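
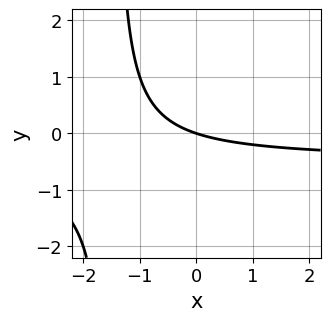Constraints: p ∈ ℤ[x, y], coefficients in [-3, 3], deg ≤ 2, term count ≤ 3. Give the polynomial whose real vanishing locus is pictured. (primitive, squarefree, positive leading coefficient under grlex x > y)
1. Degree: the shape is more complex than any degree-1 curve, so deg p = 2.
2. Reading off the gridlines: one y-axis crossing is at y = 0; it meets the x-axis at x = 0 (among the integer gridlines).
3. Assembling these constraints gives the stated polynomial.

2*x*y + x + 3*y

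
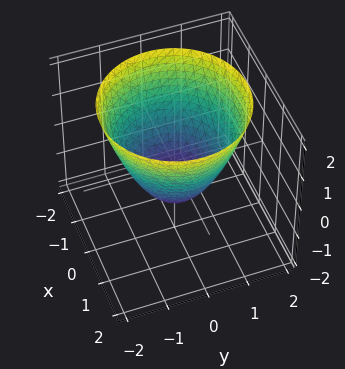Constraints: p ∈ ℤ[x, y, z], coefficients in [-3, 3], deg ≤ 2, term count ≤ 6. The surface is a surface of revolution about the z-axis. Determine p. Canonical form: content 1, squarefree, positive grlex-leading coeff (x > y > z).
First, deg p = 2. No degree-1 surface has this shape.
Next, symmetries: every cross-section ⟂ z is a circle, so x, y appear only via x² + y².
Then, checking where it meets the axes: the y-axis gridline crossings are at y ∈ {-1, 1}; the x-axis gridline crossings are at x ∈ {-1, 1}; a circular section at z = 2 has radius between 1 and 2.
Finally, solving for integer coefficients yields p as stated. Check: (0, 0, -1) on the z-axis lies on the surface, and p(0, 0, -1) = 0. ✓

x^2 + y^2 - z - 1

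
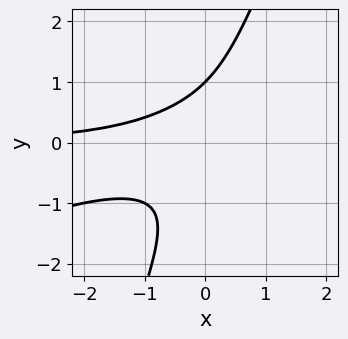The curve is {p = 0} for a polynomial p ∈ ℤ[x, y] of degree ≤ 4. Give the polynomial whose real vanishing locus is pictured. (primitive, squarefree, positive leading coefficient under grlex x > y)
x^2*y - 3*x*y^2 + y^3 - 1

1. deg p = 3. No degree-2 curve has this shape.
2. Observable constraints: one y-axis crossing is at y = 1; no x-intercept at any integer in the box.
3. Fitting integer coefficients to these (and the overall shape) gives p.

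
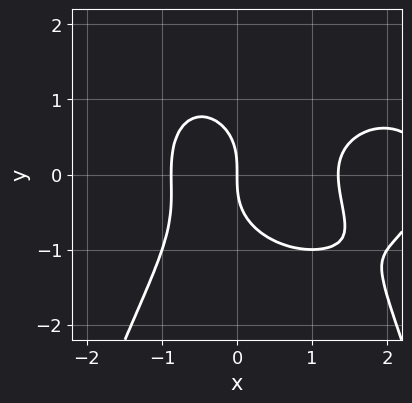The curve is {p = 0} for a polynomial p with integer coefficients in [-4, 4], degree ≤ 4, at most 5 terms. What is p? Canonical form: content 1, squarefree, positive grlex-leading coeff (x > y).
1. deg p = 4.
2. From the axis intercepts and sections: it crosses the y-axis at the gridline y = 0; one x-axis crossing is at x = 0.
3. These observations pin down the coefficients.

x^4 + x^2*y^2 - 3*x^3 + 2*y^3 + 3*x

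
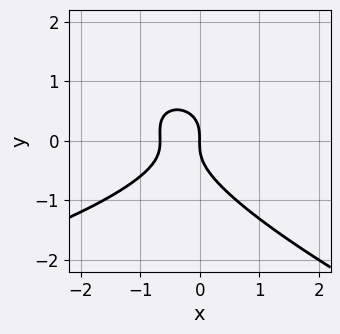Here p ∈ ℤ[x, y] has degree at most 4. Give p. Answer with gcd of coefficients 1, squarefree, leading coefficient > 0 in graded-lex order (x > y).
x*y^2 + 3*y^3 + 3*x^2 + 2*x

1. Degree: a generic line meets the curve in up to 3 points, so deg p = 3.
2. From the visible intercepts: it meets the y-axis at y = 0 (among the integer gridlines); it crosses the x-axis at the gridline x = 0.
3. The integer polynomial consistent with all of this is the stated p.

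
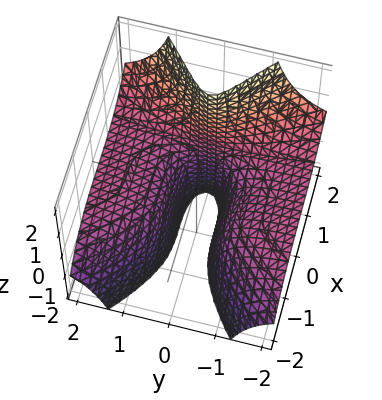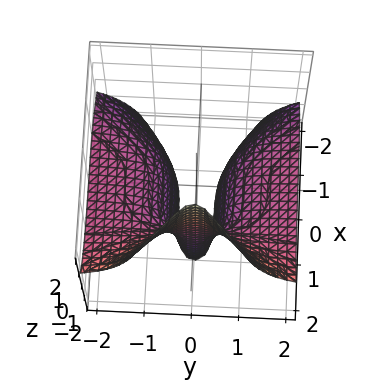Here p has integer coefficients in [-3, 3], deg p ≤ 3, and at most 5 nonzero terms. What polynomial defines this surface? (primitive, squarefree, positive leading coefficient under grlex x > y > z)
1. The degree is 3 — no degree-2 surface has this shape.
2. From the axis intercepts and sections: the surface avoids every integer z-axis point in the box; one x-axis crossing is at x = 1; it misses every integer gridline on the y-axis.
3. Fitting integer coefficients to these (and the overall shape) gives p.

x^3 - 3*y^2*z - 1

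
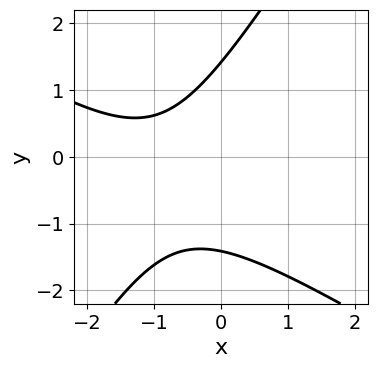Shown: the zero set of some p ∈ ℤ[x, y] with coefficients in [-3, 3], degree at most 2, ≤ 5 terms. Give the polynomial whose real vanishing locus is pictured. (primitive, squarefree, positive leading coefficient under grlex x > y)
1. Degree: no degree-1 curve has this shape, so deg p = 2.
2. Observable constraints: it misses every integer gridline on the x-axis.
3. Fitting integer coefficients to these (and the overall shape) gives p.

x^2 + x*y - y^2 + 2*x + 2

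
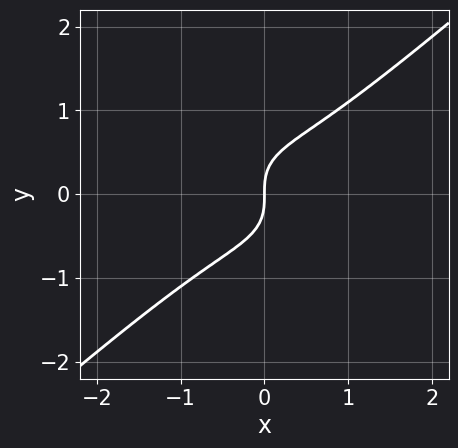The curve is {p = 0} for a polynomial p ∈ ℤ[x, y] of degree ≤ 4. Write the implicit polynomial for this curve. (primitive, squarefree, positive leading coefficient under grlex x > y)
2*x^3 - 3*y^3 + 2*x

Degree: no degree-2 curve has this shape, so deg p = 3.
From the visible intercepts: it crosses the x-axis at the gridline x = 0; it crosses the y-axis at the gridline y = 0.
Putting this together gives p.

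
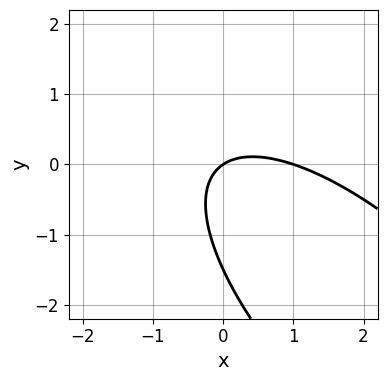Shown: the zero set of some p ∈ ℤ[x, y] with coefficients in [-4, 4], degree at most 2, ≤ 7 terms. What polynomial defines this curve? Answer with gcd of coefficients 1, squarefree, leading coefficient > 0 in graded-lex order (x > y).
Degree: a generic line meets the curve in up to 2 points, so deg p = 2.
From the visible intercepts: it crosses the y-axis at the gridline y = 0; among the integer gridlines, it crosses the x-axis at x ∈ {0, 1}.
Together with the visible shape, these determine p as stated.

2*x^2 + 3*x*y + 2*y^2 - 2*x + 3*y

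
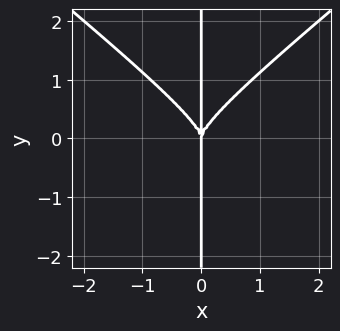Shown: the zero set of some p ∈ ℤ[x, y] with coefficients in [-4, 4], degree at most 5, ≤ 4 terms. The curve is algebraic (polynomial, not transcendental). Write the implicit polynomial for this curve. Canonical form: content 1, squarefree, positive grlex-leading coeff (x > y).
First, degree: no degree-3 curve has this shape, so deg p = 4.
Next, observable constraints: every point of the y-axis in the box is on the curve; it crosses the x-axis at the gridline x = 0.
Finally, matching integer coefficients to the picture gives p.

2*x^3*y - 3*x*y^3 + 2*x^3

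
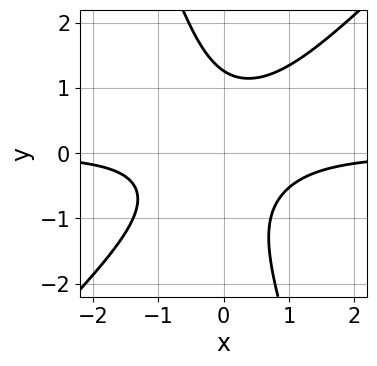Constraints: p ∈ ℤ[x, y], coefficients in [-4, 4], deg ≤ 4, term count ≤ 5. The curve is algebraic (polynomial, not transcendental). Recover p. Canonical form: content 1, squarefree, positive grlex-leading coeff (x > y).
3*x^2*y - 2*x*y^2 - y^3 + 2

1. The degree is 3 — the shape is more complex than any degree-2 curve.
2. Against the integer gridlines: the curve avoids every integer x-axis point in the box.
3. Assembling these constraints gives the stated polynomial.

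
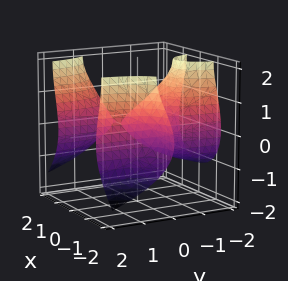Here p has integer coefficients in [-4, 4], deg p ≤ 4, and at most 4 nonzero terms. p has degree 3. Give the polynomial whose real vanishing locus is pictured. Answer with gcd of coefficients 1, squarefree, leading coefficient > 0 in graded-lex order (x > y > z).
2*x^2*y + z^3 - 3*z^2 - 3*y

(a) I count 3 distinct pieces. Treating them together as one polynomial.
(b) deg p = 3. A generic line meets the surface in up to 3 points.
(c) Checking where it meets the axes: it meets the z-axis at z = 0 (among the integer gridlines); it meets the y-axis at y = 0 (among the integer gridlines).
(d) Solving for integer coefficients yields p as stated. Check: (-1, 0, 0) on the x-axis lies on the surface, and p(-1, 0, 0) = 0. ✓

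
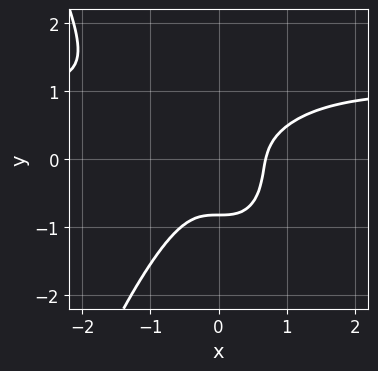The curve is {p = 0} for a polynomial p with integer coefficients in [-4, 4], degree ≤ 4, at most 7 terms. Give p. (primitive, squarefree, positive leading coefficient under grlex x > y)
3*x^3*y - 3*x^3 + 3*y^3 + y^2 + 1

(a) deg p = 4. No degree-3 curve has this shape.
(b) The integer polynomial consistent with all of this is the stated p.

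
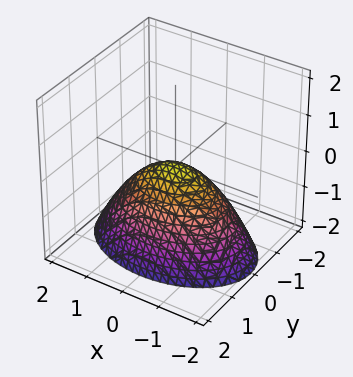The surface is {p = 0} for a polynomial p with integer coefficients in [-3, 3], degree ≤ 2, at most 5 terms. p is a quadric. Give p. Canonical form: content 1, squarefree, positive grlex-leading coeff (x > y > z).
1. The degree is 2 — a single bowl opening along one axis; a quadric.
2. Symmetries: mirror symmetry x ↦ −x ⇒ only even powers of x; the y ↦ −y reflection is a symmetry, so y appears only in even powers.
3. Observable constraints: it meets the y-axis at y = 0 (among the integer gridlines); it meets the z-axis at z = 0 (among the integer gridlines); it meets the x-axis at x = 0 (among the integer gridlines).
4. Assembling these constraints gives the stated polynomial.

x^2 + 2*y^2 + 2*z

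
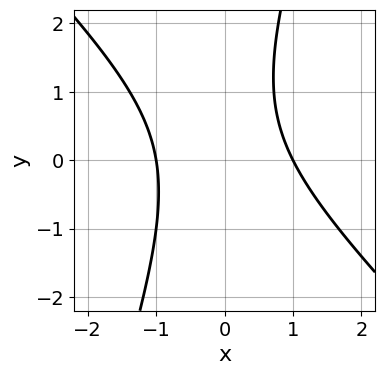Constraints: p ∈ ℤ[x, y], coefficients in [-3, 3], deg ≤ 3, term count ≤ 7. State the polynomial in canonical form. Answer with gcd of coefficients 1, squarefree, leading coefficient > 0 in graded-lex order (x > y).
1. The degree is 2 — no degree-1 curve has this shape.
2. From the visible intercepts: no y-intercept at any integer in the box; among the integer gridlines, it crosses the x-axis at x ∈ {-1, 1}.
3. Matching integer coefficients to the picture gives p.

3*x^2 + 2*x*y - y^2 + y - 3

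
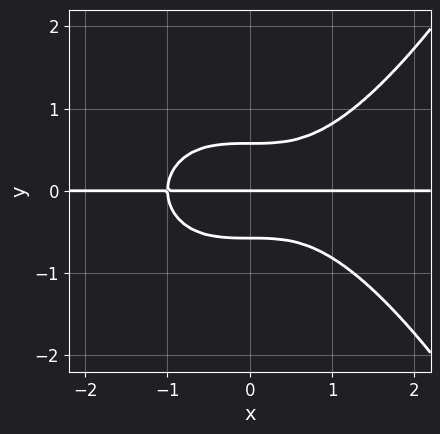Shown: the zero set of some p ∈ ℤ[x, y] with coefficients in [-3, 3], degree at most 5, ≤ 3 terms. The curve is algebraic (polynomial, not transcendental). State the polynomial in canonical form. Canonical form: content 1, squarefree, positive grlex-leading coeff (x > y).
x^3*y - 3*y^3 + y

(a) deg p = 4. No degree-3 curve has this shape.
(b) From the axis intercepts and sections: it meets the y-axis at y = 0 (among the integer gridlines); every point of the x-axis in the box is on the curve.
(c) The integer polynomial consistent with all of this is the stated p.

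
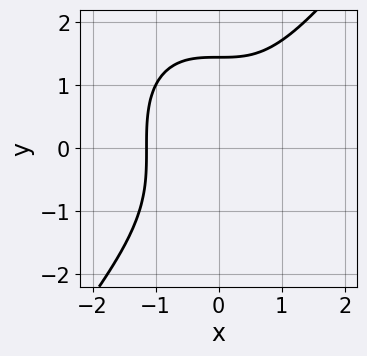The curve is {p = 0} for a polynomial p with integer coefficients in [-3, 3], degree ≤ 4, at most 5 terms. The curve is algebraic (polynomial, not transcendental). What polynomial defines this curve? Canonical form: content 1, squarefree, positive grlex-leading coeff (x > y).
2*x^3 - y^3 + 3

1. Degree: the shape is more complex than any degree-2 curve, so deg p = 3.
2. The integer polynomial consistent with all of this is the stated p.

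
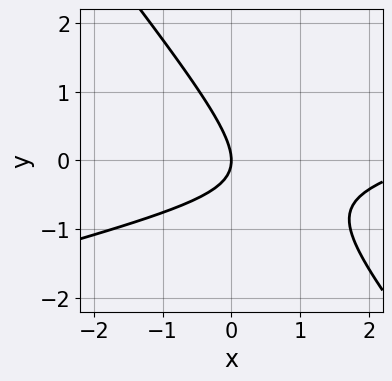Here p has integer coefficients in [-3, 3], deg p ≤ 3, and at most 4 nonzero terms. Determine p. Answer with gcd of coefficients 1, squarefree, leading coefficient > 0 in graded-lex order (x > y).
x^2 - 3*x*y - 3*y^2 - 3*x

(a) Degree: no degree-1 curve has this shape, so deg p = 2.
(b) From the axis intercepts and sections: it crosses the x-axis at the gridline x = 0; it meets the y-axis at y = 0 (among the integer gridlines).
(c) Solving for integer coefficients yields p as stated.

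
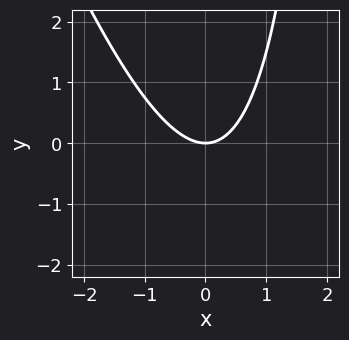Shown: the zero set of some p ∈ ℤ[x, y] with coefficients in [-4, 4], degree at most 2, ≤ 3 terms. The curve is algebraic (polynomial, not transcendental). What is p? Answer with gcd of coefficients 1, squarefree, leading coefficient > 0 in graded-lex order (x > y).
1. The degree is 2 — no degree-1 curve has this shape.
2. From the visible intercepts: it crosses the x-axis at the gridline x = 0; it crosses the y-axis at the gridline y = 0.
3. Fitting integer coefficients to these (and the overall shape) gives p.

3*x^2 + x*y - 3*y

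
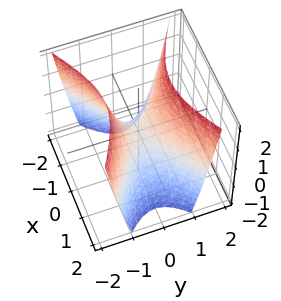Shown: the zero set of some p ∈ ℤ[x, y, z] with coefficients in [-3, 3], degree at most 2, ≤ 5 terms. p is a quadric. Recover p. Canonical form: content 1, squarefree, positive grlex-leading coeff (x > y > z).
(a) Degree: a hyperbolic paraboloid; a quadric, so deg p = 2.
(b) Symmetries: the x ↦ −x reflection is a symmetry, so x appears only in even powers; mirror symmetry y ↦ −y ⇒ only even powers of y.
(c) From the visible intercepts: it crosses the z-axis at the gridline z = 0; it meets the x-axis at x = 0 (among the integer gridlines); one y-axis crossing is at y = 0.
(d) Together with the visible shape, these determine p as stated.

x^2 - 2*y^2 + z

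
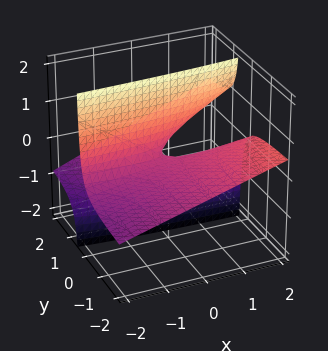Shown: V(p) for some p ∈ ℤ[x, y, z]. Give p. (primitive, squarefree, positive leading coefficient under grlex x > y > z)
x*y - 3*y*z + z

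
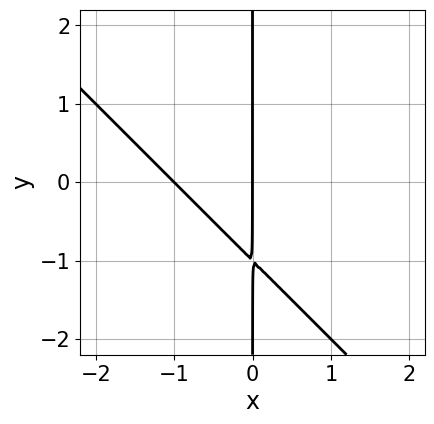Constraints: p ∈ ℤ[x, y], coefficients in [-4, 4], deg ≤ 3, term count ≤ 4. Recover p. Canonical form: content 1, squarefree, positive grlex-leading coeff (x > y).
The degree is 2 — the shape is more complex than any degree-1 curve.
From the visible intercepts: the x-axis gridline crossings are at x ∈ {-1, 0}; the visible y-axis segment lies entirely on the curve.
Assembling these constraints gives the stated polynomial.

x^2 + x*y + x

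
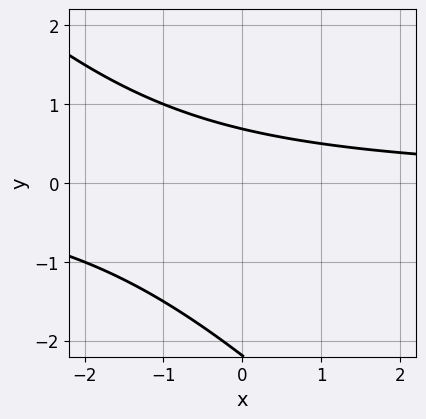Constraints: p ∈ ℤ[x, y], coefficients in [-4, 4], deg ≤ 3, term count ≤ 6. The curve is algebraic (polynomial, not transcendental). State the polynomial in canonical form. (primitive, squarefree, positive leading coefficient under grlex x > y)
1. Degree: no degree-1 curve has this shape, so deg p = 2.
2. Against the integer gridlines: no x-intercept at any integer in the box.
3. Matching integer coefficients to the picture gives p.

2*x*y + 2*y^2 + 3*y - 3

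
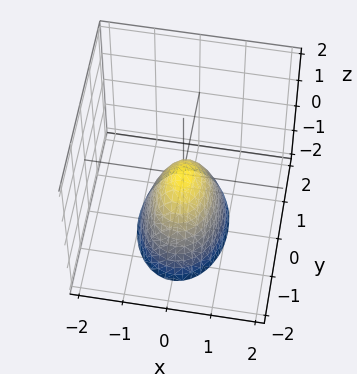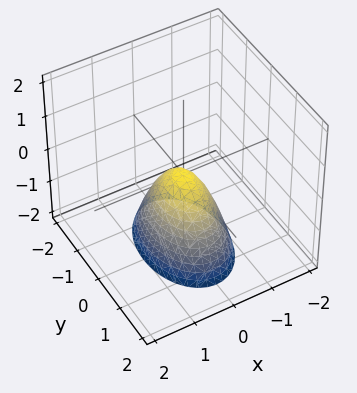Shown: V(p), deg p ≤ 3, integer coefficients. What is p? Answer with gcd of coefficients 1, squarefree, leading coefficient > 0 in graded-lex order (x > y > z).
First, degree: a paraboloid; a quadric, so deg p = 2.
Next, symmetries: the x ↦ −x reflection is a symmetry, so x appears only in even powers; it's symmetric under y → −y, forcing even powers of y.
Next, checking where it meets the axes: one y-axis crossing is at y = 0; it meets the x-axis at x = 0 (among the integer gridlines); it crosses the z-axis at the gridline z = 0.
Finally, assembling these constraints gives the stated polynomial.

2*x^2 + y^2 + z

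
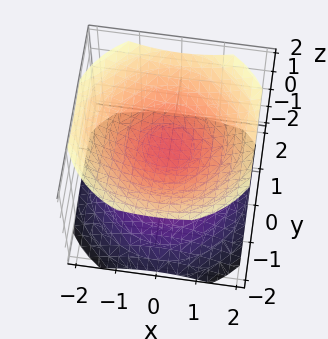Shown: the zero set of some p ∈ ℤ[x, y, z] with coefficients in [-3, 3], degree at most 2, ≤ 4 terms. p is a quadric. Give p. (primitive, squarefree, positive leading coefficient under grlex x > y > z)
I count 2 distinct pieces. Treating them together as one polynomial.
Degree: two sheets facing apart; a quadric, so deg p = 2.
Symmetries: it's symmetric under z → −z, forcing even powers of z; every cross-section ⟂ z is a circle, so x, y appear only via x² + y².
From the visible intercepts: a circular section at z = -1 has radius exactly 1; no x-intercept at any integer in the box; it misses every integer gridline on the y-axis.
Together with the visible shape, these determine p as stated.

2*x^2 + 2*y^2 - 3*z^2 + 1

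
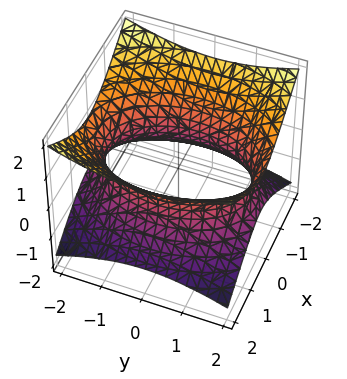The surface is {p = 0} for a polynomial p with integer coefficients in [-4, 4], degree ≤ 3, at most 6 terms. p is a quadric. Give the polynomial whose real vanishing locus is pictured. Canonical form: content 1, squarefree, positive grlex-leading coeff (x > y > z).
(a) Degree: an hourglass — one-sheet hyperboloid; a quadric, so deg p = 2.
(b) Symmetries: the y ↦ −y reflection is a symmetry, so y appears only in even powers; mirror symmetry z ↦ −z ⇒ only even powers of z; mirror symmetry x ↦ −x ⇒ only even powers of x.
(c) Checking where it meets the axes: no z-intercept at any integer in the box.
(d) Putting this together gives p.

2*x^2 + y^2 - 3*z^2 - 3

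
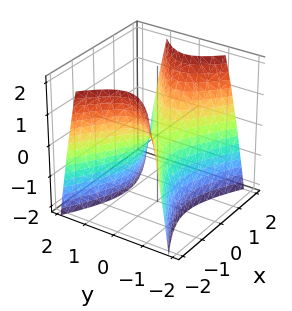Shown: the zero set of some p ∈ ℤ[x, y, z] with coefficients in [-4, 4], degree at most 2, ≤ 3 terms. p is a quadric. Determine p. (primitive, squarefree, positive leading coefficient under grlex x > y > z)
1. deg p = 2. A saddle surface; a quadric.
2. Symmetries: the y ↦ −y reflection is a symmetry, so y appears only in even powers; it's symmetric under x → −x, forcing even powers of x.
3. From the visible intercepts: it meets the y-axis at y = 0 (among the integer gridlines); it crosses the z-axis at the gridline z = 0; it crosses the x-axis at the gridline x = 0.
4. Fitting integer coefficients to these (and the overall shape) gives p.

x^2 - 2*y^2 - z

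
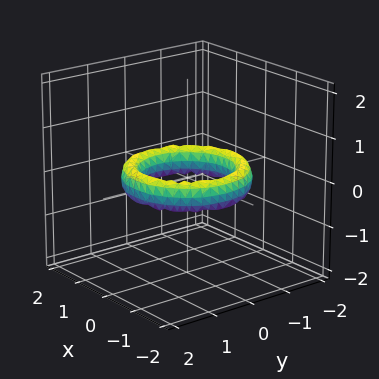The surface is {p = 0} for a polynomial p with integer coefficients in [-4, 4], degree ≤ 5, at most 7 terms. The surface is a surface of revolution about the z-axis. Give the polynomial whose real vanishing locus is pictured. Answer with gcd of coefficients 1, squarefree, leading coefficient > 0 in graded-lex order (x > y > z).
x^4 + 2*x^2*y^2 + y^4 - 3*x^2 - 3*y^2 + 2*z^2 + 2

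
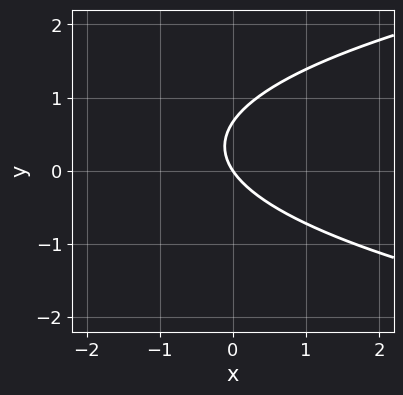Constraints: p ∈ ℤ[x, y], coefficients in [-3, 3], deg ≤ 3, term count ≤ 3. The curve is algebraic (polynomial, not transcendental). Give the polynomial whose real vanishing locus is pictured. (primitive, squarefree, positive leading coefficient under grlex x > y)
(a) Degree: a generic line meets the curve in up to 2 points, so deg p = 2.
(b) From the visible intercepts: one y-axis crossing is at y = 0; it meets the x-axis at x = 0 (among the integer gridlines).
(c) The integer polynomial consistent with all of this is the stated p.

3*y^2 - 3*x - 2*y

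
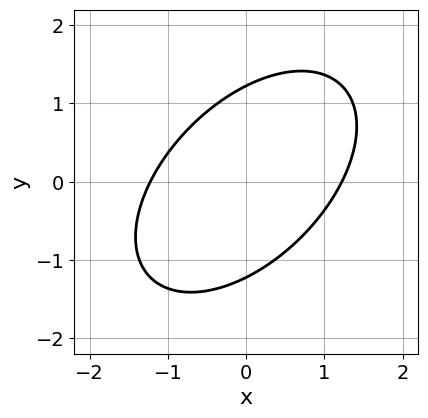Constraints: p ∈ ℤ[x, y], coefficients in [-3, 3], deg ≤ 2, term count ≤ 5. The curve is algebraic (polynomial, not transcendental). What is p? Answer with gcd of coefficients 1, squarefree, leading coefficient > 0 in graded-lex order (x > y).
2*x^2 - 2*x*y + 2*y^2 - 3

(a) Degree: the shape is more complex than any degree-1 curve, so deg p = 2.
(b) The integer polynomial consistent with all of this is the stated p.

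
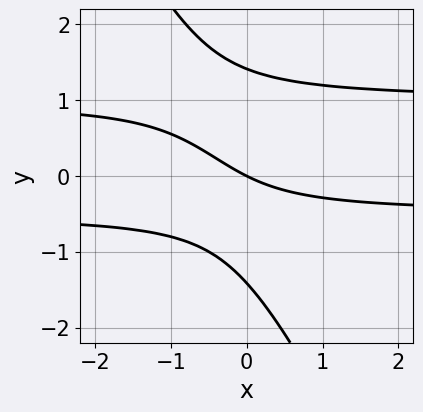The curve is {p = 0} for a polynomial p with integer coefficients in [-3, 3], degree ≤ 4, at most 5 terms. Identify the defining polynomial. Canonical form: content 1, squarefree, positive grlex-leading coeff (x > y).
(a) Degree: a generic line meets the curve in up to 3 points, so deg p = 3.
(b) Reading off the gridlines: it meets the x-axis at x = 0 (among the integer gridlines); it crosses the y-axis at the gridline y = 0.
(c) Solving for integer coefficients yields p as stated.

2*x*y^2 + y^3 - x*y - x - 2*y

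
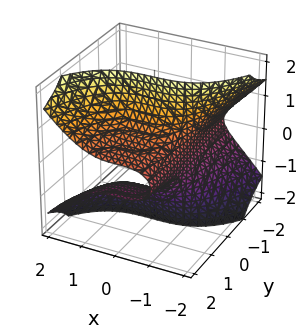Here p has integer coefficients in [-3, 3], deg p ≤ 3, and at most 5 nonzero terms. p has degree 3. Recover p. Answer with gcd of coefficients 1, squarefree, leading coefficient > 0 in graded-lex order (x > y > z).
(a) deg p = 3. No degree-2 surface has this shape.
(b) Observable constraints: it misses every integer gridline on the y-axis; it meets the x-axis at x = -1 (among the integer gridlines); the surface avoids every integer z-axis point in the box.
(c) Fitting integer coefficients to these (and the overall shape) gives p.

x^3 - 2*y*z^2 + 1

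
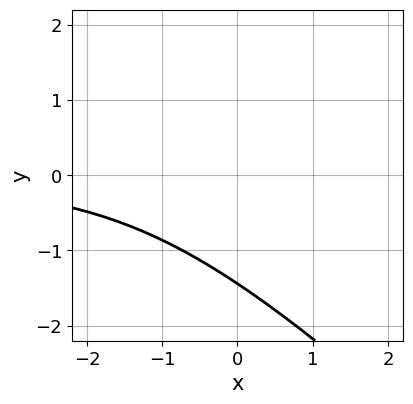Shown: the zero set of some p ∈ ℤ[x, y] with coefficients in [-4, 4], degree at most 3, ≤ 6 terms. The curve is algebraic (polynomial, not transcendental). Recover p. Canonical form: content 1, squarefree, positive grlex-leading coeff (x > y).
First, the degree is 3 — a generic line meets the curve in up to 3 points.
Next, against the integer gridlines: no x-intercept at any integer in the box.
Finally, putting this together gives p.

x^2*y + 2*x*y^2 + y^3 + 3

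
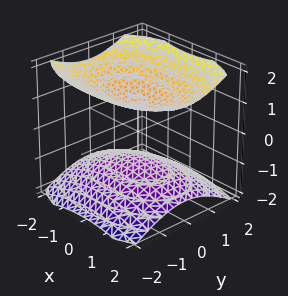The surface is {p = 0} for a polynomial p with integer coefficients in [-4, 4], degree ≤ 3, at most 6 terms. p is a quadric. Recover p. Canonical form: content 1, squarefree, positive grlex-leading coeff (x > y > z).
x^2 + 2*y^2 - 3*z^2 + 3

First, the picture has 2 separate pieces. Treating them together as one polynomial.
Next, deg p = 2. Two separate bowl-shaped sheets opening away from each other; a quadric.
Then, symmetries: the z ↦ −z reflection is a symmetry, so z appears only in even powers; it's symmetric under y → −y, forcing even powers of y; mirror symmetry x ↦ −x ⇒ only even powers of x.
Next, from the visible intercepts: no y-intercept at any integer in the box; it misses every integer gridline on the x-axis.
Finally, solving for integer coefficients yields p as stated. Check: (0, 0, -1) on the z-axis lies on the surface, and p(0, 0, -1) = 0. ✓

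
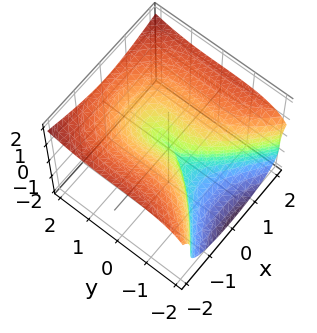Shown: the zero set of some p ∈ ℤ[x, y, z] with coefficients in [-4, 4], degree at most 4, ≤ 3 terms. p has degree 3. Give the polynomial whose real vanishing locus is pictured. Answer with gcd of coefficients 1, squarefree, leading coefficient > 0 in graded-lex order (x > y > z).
y^3 - 3*z^3 + 3*x^2

First, deg p = 3.
Next, from the axis intercepts and sections: one z-axis crossing is at z = 0; it meets the y-axis at y = 0 (among the integer gridlines); it meets the x-axis at x = 0 (among the integer gridlines).
Finally, matching integer coefficients to the picture gives p.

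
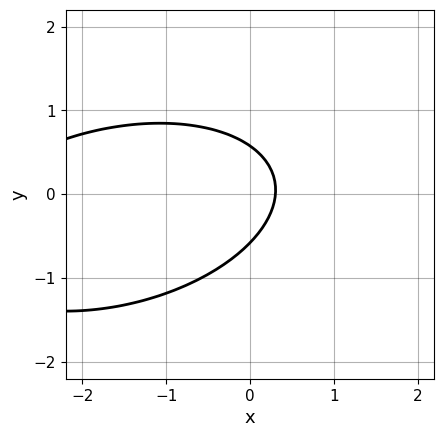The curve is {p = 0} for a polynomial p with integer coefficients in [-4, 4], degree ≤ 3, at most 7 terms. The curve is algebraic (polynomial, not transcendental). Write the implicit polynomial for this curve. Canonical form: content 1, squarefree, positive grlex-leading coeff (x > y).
x^2 - x*y + 3*y^2 + 3*x - 1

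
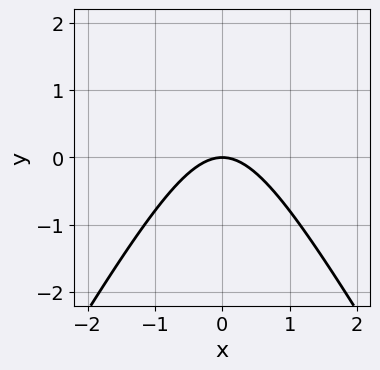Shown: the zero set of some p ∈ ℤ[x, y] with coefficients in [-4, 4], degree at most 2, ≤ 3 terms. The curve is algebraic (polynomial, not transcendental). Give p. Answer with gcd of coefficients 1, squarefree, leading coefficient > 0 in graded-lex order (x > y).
1. Degree: no degree-1 curve has this shape, so deg p = 2.
2. Symmetries: mirror symmetry x ↦ −x ⇒ only even powers of x.
3. Checking where it meets the axes: it crosses the x-axis at the gridline x = 0; it meets the y-axis at y = 0 (among the integer gridlines).
4. Putting this together gives p.

3*x^2 - y^2 + 3*y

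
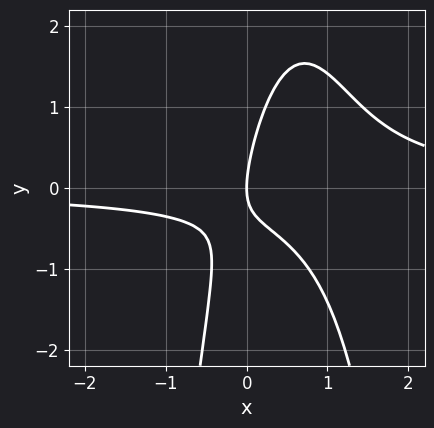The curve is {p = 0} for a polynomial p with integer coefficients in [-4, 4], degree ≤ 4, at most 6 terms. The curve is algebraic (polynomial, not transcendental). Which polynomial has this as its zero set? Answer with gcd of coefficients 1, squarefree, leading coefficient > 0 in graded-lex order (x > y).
First, deg p = 3. The shape is more complex than any degree-2 curve.
Then, checking where it meets the axes: it meets the x-axis at x = 0 (among the integer gridlines); one y-axis crossing is at y = 0.
Finally, assembling these constraints gives the stated polynomial.

3*x^2*y - 3*x*y + y^2 - 2*x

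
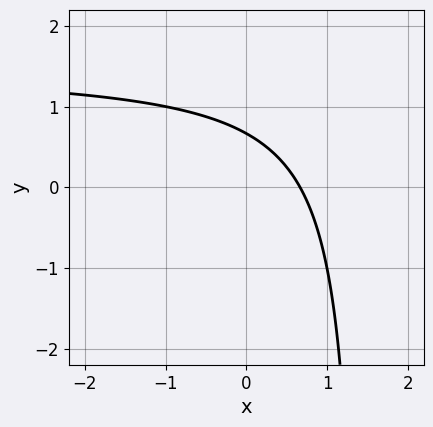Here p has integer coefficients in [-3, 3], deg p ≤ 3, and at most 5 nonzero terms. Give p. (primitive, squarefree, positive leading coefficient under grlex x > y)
First, deg p = 2. No degree-1 curve has this shape.
Finally, matching integer coefficients to the picture gives p.

2*x*y - 3*x - 3*y + 2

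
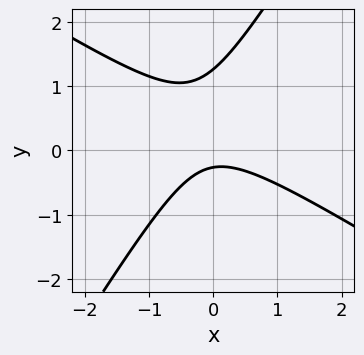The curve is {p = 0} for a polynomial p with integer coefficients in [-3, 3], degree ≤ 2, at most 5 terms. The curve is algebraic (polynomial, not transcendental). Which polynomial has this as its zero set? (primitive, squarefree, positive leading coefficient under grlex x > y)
1. deg p = 2.
2. Reading off the gridlines: it misses every integer gridline on the x-axis.
3. Assembling these constraints gives the stated polynomial.

3*x^2 + 3*x*y - 3*y^2 + 3*y + 1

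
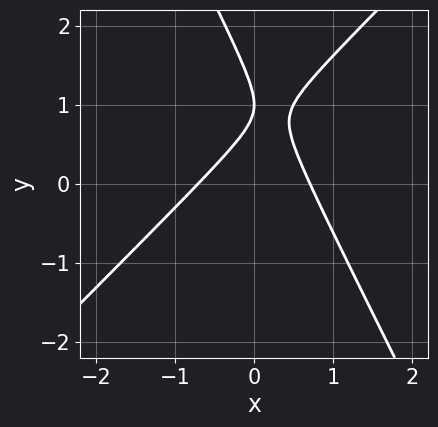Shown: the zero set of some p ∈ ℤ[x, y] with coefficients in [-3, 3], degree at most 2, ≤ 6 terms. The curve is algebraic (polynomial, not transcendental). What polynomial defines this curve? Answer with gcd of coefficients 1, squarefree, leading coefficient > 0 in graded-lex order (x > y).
2*x^2 - x*y - y^2 + 2*y - 1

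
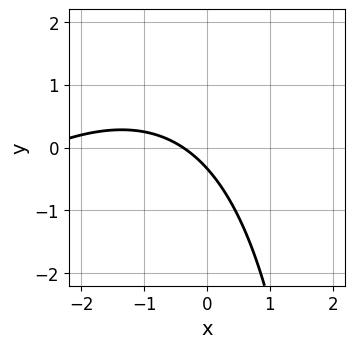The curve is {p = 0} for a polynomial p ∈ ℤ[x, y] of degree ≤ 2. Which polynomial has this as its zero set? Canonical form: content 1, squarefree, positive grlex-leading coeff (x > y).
Degree: the shape is more complex than any degree-1 curve, so deg p = 2.
Matching integer coefficients to the picture gives p.

x^2 - x*y + 3*x + 3*y + 1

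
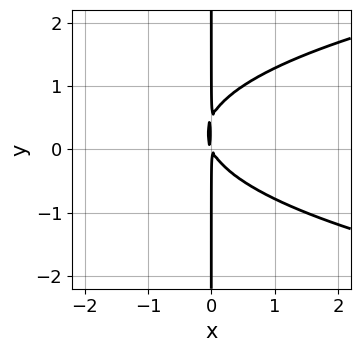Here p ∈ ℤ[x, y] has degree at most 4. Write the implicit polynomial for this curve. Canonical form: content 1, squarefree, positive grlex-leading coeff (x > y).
2*x*y^2 - 2*x^2 - x*y

First, the degree is 3 — the shape is more complex than any degree-2 curve.
Next, from the visible intercepts: every point of the y-axis in the box is on the curve.
Finally, the integer polynomial consistent with all of this is the stated p.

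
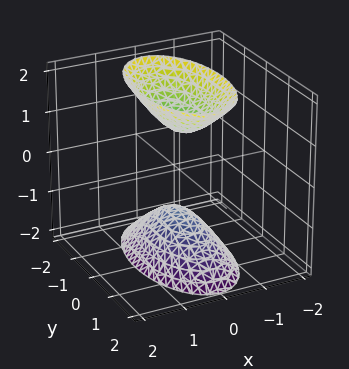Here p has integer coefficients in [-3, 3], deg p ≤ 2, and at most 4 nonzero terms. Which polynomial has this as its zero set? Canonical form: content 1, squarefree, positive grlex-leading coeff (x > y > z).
3*x^2 + y^2 - z^2 + 1

I count 2 distinct pieces. Treating them together as one polynomial.
deg p = 2. Two sheets facing apart; a quadric.
Symmetries: the z ↦ −z reflection is a symmetry, so z appears only in even powers; it's symmetric under y → −y, forcing even powers of y; the x ↦ −x reflection is a symmetry, so x appears only in even powers.
From the axis intercepts and sections: it misses every integer gridline on the y-axis; the z-axis gridline crossings are at z ∈ {-1, 1}; no x-intercept at any integer in the box.
The integer polynomial consistent with all of this is the stated p.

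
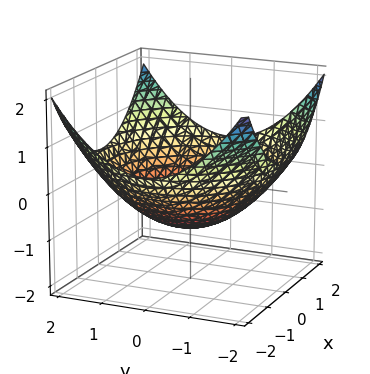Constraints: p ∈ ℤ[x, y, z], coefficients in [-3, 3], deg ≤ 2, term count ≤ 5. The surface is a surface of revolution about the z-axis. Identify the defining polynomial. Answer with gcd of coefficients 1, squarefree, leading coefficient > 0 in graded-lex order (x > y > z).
x^2 + y^2 - 3*z - 3

First, deg p = 2.
Next, symmetries: the surface is invariant under rotation about z: p = q(x² + y², z).
Then, checking where it meets the axes: a circular section at z = 0 has radius between 1 and 2; it crosses the z-axis at the gridline z = -1.
Finally, assembling these constraints gives the stated polynomial.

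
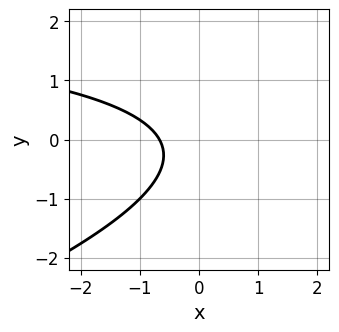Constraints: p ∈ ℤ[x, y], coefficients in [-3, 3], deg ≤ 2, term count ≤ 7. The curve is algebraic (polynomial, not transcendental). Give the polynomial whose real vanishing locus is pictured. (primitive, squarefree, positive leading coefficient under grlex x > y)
x*y - 3*y^2 - 3*x - y - 2

1. deg p = 2. A generic line meets the curve in up to 2 points.
2. From the visible intercepts: the curve avoids every integer y-axis point in the box.
3. Together with the visible shape, these determine p as stated.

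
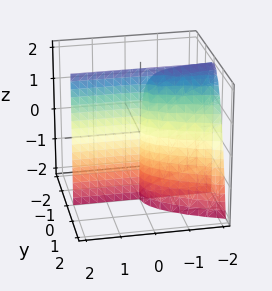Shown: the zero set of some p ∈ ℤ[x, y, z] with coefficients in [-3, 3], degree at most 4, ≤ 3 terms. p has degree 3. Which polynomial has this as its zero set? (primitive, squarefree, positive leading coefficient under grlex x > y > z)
(a) I count 2 distinct pieces. They look like related sheets of one shape, so recover p as a whole.
(b) deg p = 3. The shape is more complex than any degree-2 surface.
(c) From the visible intercepts: every point of the z-axis in the box is on the surface; the visible x-axis segment lies entirely on the surface; one y-axis crossing is at y = 0.
(d) Matching integer coefficients to the picture gives p.

x*y*z - 3*y^3 - 2*x*y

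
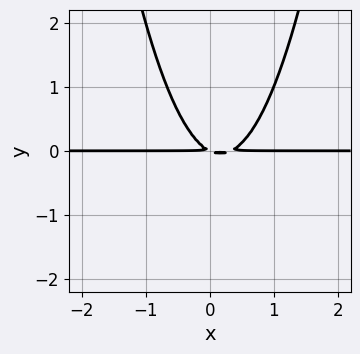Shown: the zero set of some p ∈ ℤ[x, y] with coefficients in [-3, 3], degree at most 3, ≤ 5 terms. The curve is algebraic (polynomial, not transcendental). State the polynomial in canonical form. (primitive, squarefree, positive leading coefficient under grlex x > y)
3*x^2*y - x*y - 2*y^2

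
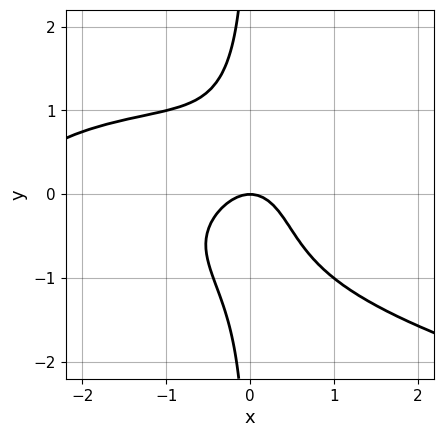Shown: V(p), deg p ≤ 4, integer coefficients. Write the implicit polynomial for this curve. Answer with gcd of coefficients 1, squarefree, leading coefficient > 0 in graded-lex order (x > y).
3*x*y^3 + x^3 - x^2*y + 3*x^2 + 2*y

First, deg p = 4. No degree-3 curve has this shape.
Then, checking where it meets the axes: one x-axis crossing is at x = 0; it meets the y-axis at y = 0 (among the integer gridlines).
Finally, matching integer coefficients to the picture gives p.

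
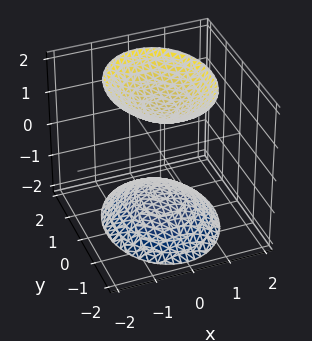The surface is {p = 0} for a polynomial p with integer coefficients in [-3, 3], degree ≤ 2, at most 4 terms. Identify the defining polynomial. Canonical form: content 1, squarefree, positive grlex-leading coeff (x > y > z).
3*x^2 + 2*y^2 - 2*z^2 + 3

The picture has 2 separate pieces. They look like related sheets of one shape, so recover p as a whole.
deg p = 2. Two sheets facing apart; a quadric.
Symmetries: it's symmetric under x → −x, forcing even powers of x; mirror symmetry z ↦ −z ⇒ only even powers of z; the y ↦ −y reflection is a symmetry, so y appears only in even powers.
From the visible intercepts: no x-intercept at any integer in the box; it misses every integer gridline on the y-axis.
Assembling these constraints gives the stated polynomial.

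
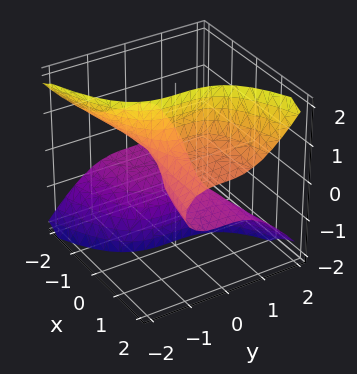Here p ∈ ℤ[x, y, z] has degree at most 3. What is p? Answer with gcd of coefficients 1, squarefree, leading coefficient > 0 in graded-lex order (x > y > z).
(a) deg p = 3.
(b) From the axis intercepts and sections: it crosses the y-axis at the gridline y = 0; one z-axis crossing is at z = 0.
(c) Putting this together gives p.

3*x*z^2 - 2*y^3 - x - z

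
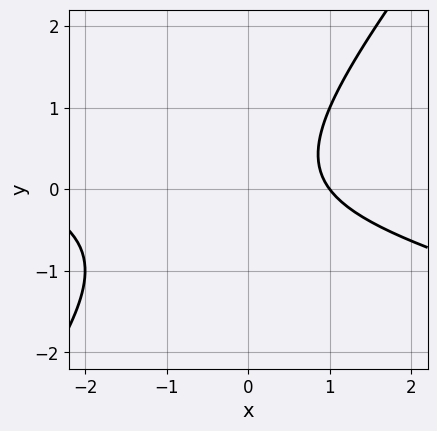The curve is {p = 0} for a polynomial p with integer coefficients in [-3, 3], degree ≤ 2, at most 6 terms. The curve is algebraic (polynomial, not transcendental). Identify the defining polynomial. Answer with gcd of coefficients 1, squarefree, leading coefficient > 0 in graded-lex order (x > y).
1. deg p = 2. A generic line meets the curve in up to 2 points.
2. Against the integer gridlines: the curve avoids every integer y-axis point in the box; one x-axis crossing is at x = 1.
3. Matching integer coefficients to the picture gives p.

x^2 + 3*x*y - 3*y^2 + 2*x - 3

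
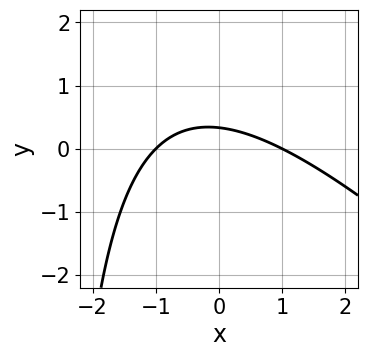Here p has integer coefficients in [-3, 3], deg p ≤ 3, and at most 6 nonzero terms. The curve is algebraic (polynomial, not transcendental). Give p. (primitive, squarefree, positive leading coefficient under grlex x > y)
x^2 + x*y + 3*y - 1

Degree: a generic line meets the curve in up to 2 points, so deg p = 2.
Reading off the gridlines: among the integer gridlines, it crosses the x-axis at x ∈ {-1, 1}.
Matching integer coefficients to the picture gives p.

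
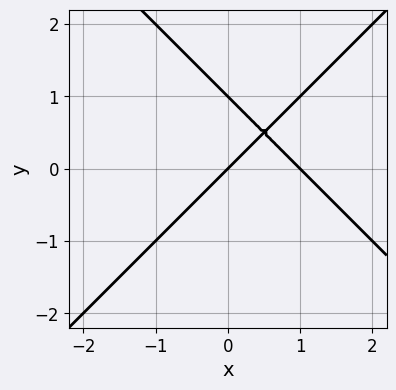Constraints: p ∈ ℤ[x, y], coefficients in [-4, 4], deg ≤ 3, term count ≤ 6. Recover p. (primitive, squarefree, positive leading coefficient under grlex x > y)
x^2 - y^2 - x + y

deg p = 2. A generic line meets the curve in up to 2 points.
From the axis intercepts and sections: among the integer gridlines, it crosses the x-axis at x ∈ {0, 1}; the y-axis gridline crossings are at y ∈ {0, 1}.
The integer polynomial consistent with all of this is the stated p.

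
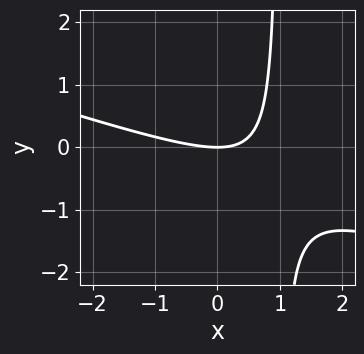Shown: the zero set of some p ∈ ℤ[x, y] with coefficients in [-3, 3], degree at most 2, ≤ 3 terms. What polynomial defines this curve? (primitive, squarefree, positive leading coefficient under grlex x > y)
1. Degree: the shape is more complex than any degree-1 curve, so deg p = 2.
2. From the visible intercepts: it crosses the y-axis at the gridline y = 0; it crosses the x-axis at the gridline x = 0.
3. These observations pin down the coefficients.

x^2 + 3*x*y - 3*y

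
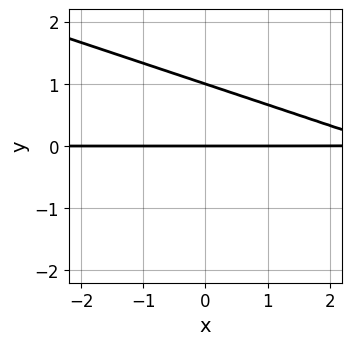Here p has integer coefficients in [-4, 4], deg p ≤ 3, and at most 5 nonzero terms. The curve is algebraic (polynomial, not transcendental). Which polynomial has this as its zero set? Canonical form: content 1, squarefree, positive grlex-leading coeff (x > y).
x*y + 3*y^2 - 3*y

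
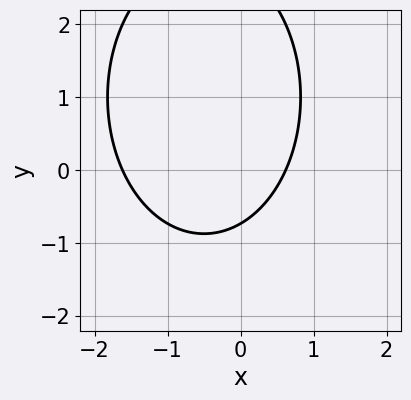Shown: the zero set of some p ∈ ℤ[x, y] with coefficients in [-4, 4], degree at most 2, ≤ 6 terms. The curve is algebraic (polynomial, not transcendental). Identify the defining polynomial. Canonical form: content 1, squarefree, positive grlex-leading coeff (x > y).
1. The degree is 2 — a generic line meets the curve in up to 2 points.
2. Putting this together gives p.

2*x^2 + y^2 + 2*x - 2*y - 2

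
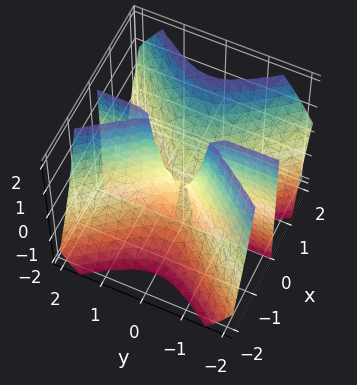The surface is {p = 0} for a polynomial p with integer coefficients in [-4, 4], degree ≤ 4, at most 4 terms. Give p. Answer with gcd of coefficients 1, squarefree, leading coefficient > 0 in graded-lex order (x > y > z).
3*x^3 - 2*x^2*z - 2*x*y^2

The degree is 3 — no degree-2 surface has this shape.
From the axis intercepts and sections: the visible z-axis segment lies entirely on the surface; one x-axis crossing is at x = 0; the visible y-axis segment lies entirely on the surface.
Fitting integer coefficients to these (and the overall shape) gives p.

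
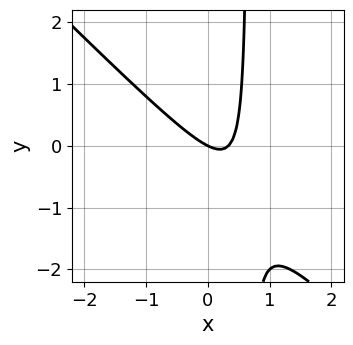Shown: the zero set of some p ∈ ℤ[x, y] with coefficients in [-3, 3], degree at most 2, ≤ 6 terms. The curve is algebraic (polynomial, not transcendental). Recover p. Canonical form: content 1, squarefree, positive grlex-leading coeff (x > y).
(a) deg p = 2. The shape is more complex than any degree-1 curve.
(b) From the axis intercepts and sections: it crosses the x-axis at the gridline x = 0; it meets the y-axis at y = 0 (among the integer gridlines).
(c) Together with the visible shape, these determine p as stated.

3*x^2 + 3*x*y - x - 2*y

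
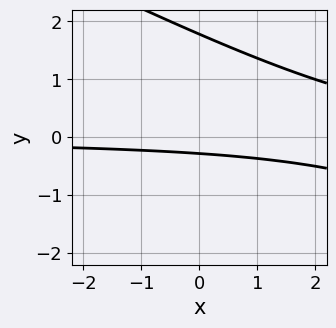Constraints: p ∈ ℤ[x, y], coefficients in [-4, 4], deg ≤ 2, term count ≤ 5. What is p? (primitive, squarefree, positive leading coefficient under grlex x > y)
x*y + 2*y^2 - 3*y - 1

1. Degree: the shape is more complex than any degree-1 curve, so deg p = 2.
2. Reading off the gridlines: it misses every integer gridline on the x-axis.
3. These observations pin down the coefficients.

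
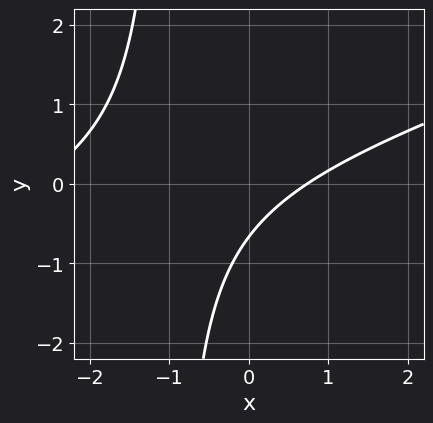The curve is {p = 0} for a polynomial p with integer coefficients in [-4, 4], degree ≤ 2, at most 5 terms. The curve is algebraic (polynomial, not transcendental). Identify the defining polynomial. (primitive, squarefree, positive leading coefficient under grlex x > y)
First, the degree is 2 — a generic line meets the curve in up to 2 points.
Finally, solving for integer coefficients yields p as stated.

x^2 - 3*x*y + 2*x - 3*y - 2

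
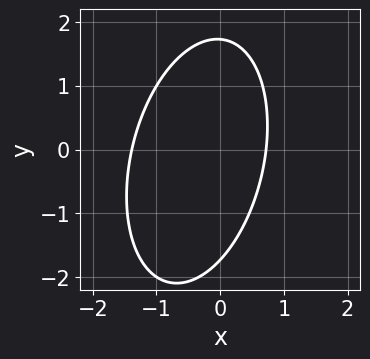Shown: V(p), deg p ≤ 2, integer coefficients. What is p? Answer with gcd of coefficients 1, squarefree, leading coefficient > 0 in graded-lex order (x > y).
3*x^2 - x*y + y^2 + 2*x - 3

(a) deg p = 2.
(b) Solving for integer coefficients yields p as stated.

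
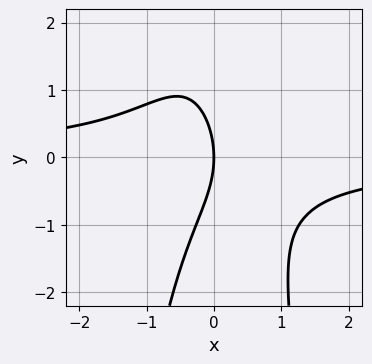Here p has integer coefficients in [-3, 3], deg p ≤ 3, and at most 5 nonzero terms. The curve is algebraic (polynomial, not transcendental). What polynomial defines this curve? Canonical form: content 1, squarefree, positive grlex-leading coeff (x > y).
3*x^2*y + y^2 + 3*x

The degree is 3 — a generic line meets the curve in up to 3 points.
Against the integer gridlines: it crosses the x-axis at the gridline x = 0; one y-axis crossing is at y = 0.
Putting this together gives p.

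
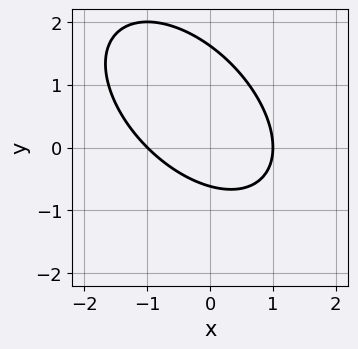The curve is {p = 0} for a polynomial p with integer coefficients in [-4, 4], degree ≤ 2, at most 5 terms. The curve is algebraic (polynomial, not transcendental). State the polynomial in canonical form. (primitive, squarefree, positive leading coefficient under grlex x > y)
x^2 + x*y + y^2 - y - 1

Degree: no degree-1 curve has this shape, so deg p = 2.
Checking where it meets the axes: among the integer gridlines, it crosses the x-axis at x ∈ {-1, 1}.
Together with the visible shape, these determine p as stated.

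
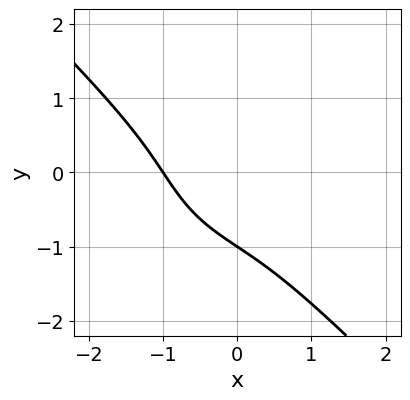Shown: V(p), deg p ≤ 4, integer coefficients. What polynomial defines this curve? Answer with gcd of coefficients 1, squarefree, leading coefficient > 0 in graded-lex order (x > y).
x^3 + y^3 - 2*x*y + 1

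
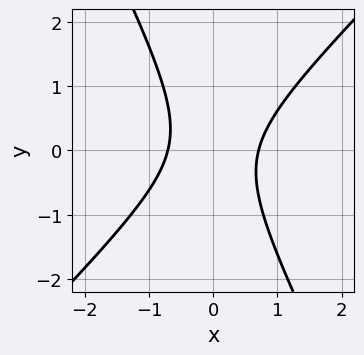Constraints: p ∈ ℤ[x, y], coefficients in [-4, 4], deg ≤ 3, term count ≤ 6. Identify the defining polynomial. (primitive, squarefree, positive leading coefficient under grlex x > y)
2*x^2 - x*y - y^2 - 1

Degree: a generic line meets the curve in up to 2 points, so deg p = 2.
From the axis intercepts and sections: no y-intercept at any integer in the box.
These observations pin down the coefficients.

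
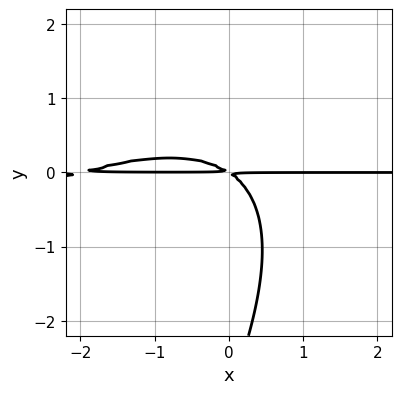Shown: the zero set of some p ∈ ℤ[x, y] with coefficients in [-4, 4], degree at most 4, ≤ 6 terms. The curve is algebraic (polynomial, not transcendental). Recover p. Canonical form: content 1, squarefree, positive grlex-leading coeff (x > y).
1. Degree: a generic line meets the curve in up to 3 points, so deg p = 3.
2. From the visible intercepts: every point of the x-axis in the box is on the curve.
3. The integer polynomial consistent with all of this is the stated p.

x^2*y - 2*x*y^2 + y^3 + 2*x*y + 3*y^2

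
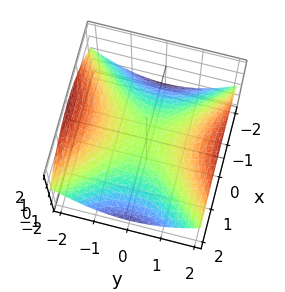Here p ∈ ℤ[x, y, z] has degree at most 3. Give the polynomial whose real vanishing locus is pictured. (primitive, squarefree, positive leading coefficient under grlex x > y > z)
x^2 - y^2 + 3*z

First, deg p = 2.
Then, symmetries: mirror symmetry x ↦ −x ⇒ only even powers of x; it's symmetric under y → −y, forcing even powers of y.
Then, from the visible intercepts: it meets the z-axis at z = 0 (among the integer gridlines); it crosses the x-axis at the gridline x = 0; it crosses the y-axis at the gridline y = 0.
Finally, together with the visible shape, these determine p as stated.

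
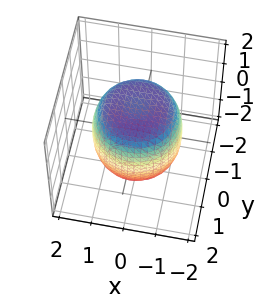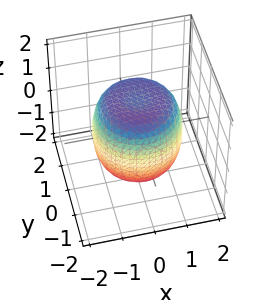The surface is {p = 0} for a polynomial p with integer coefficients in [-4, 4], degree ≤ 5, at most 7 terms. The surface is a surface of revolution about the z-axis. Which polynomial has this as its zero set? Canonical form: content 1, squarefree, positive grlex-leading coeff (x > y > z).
2*x^4 + 4*x^2*y^2 + 2*y^4 - 2*x^2 - 2*y^2 + 2*z^2 - 3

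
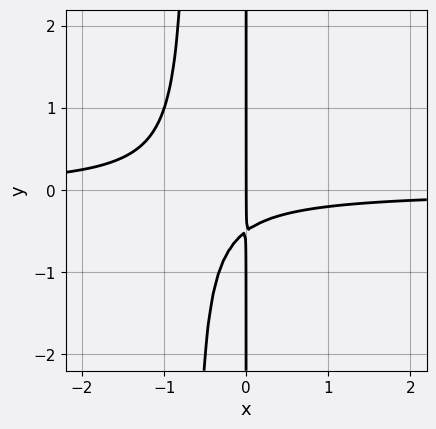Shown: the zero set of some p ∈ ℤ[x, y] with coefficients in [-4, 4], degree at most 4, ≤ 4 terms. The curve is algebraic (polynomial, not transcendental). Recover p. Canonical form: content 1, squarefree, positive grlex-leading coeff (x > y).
The degree is 3 — the shape is more complex than any degree-2 curve.
Reading off the gridlines: every point of the y-axis in the box is on the curve; one x-axis crossing is at x = 0.
Fitting integer coefficients to these (and the overall shape) gives p.

3*x^2*y + 2*x*y + x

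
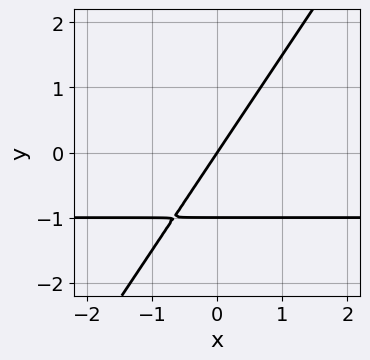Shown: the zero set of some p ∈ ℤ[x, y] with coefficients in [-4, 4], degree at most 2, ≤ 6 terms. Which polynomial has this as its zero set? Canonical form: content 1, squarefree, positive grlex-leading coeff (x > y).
First, degree: no degree-1 curve has this shape, so deg p = 2.
Next, observable constraints: it crosses the x-axis at the gridline x = 0; among the integer gridlines, it crosses the y-axis at y ∈ {-1, 0}.
Finally, these observations pin down the coefficients.

3*x*y - 2*y^2 + 3*x - 2*y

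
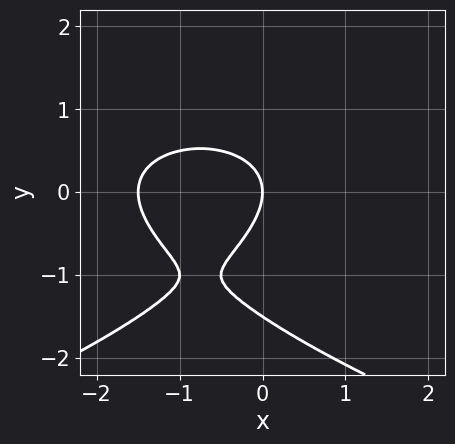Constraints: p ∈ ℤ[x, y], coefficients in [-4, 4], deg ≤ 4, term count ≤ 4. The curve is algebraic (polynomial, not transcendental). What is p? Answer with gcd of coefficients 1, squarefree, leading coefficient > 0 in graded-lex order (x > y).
(a) The degree is 3 — no degree-2 curve has this shape.
(b) Observable constraints: it crosses the x-axis at the gridline x = 0; it meets the y-axis at y = 0 (among the integer gridlines).
(c) Fitting integer coefficients to these (and the overall shape) gives p.

2*y^3 + 2*x^2 + 3*y^2 + 3*x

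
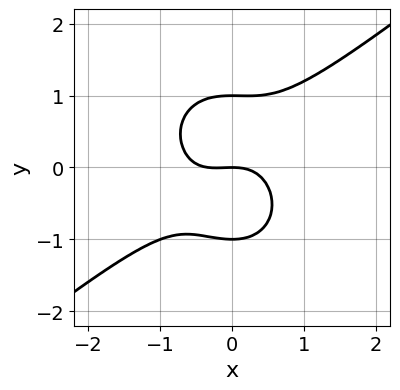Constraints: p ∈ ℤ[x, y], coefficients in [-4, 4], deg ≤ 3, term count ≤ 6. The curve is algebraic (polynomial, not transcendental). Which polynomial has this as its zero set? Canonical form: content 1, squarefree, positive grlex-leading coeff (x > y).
(a) The degree is 3 — a generic line meets the curve in up to 3 points.
(b) From the axis intercepts and sections: among the integer gridlines, it crosses the y-axis at y ∈ {-1, 0, 1}; it meets the x-axis at x = 0 (among the integer gridlines).
(c) Together with the visible shape, these determine p as stated.

3*x^3 - 2*x^2*y - 3*y^3 + x^2 + 3*y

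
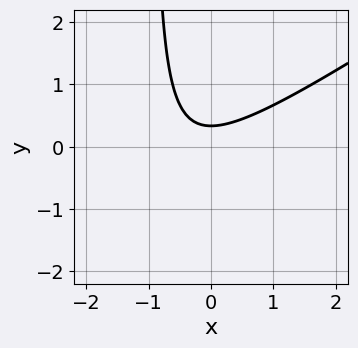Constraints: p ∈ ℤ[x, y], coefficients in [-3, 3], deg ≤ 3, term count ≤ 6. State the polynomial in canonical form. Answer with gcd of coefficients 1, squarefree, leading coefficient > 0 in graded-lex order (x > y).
2*x^2 - 3*x*y + x - 3*y + 1

1. deg p = 2. The shape is more complex than any degree-1 curve.
2. From the visible intercepts: the curve avoids every integer x-axis point in the box.
3. Fitting integer coefficients to these (and the overall shape) gives p.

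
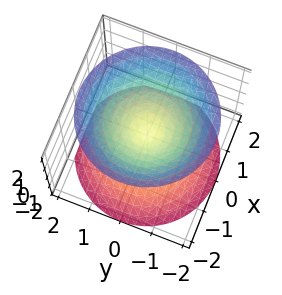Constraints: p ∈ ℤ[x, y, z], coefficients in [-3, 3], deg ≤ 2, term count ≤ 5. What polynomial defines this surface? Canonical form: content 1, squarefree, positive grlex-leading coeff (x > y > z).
x^2 + y^2 - z^2

First, there are 2 components. They look like related sheets of one shape, so recover p as a whole.
Then, deg p = 2. A double cone through the origin; a quadric.
Then, symmetries: every cross-section ⟂ z is a circle, so x, y appear only via x² + y²; mirror symmetry z ↦ −z ⇒ only even powers of z.
Next, from the axis intercepts and sections: it meets the x-axis at x = 0 (among the integer gridlines); it crosses the y-axis at the gridline y = 0.
Finally, these observations pin down the coefficients.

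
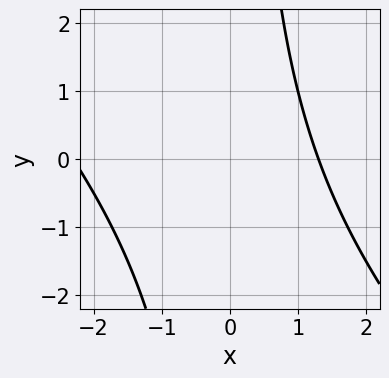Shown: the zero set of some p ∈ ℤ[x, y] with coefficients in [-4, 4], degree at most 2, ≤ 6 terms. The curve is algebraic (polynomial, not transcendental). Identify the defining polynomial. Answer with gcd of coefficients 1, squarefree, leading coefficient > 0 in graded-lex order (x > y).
1. The degree is 2 — a generic line meets the curve in up to 2 points.
2. From the axis intercepts and sections: it misses every integer gridline on the y-axis.
3. Together with the visible shape, these determine p as stated.

x^2 + x*y + x - 3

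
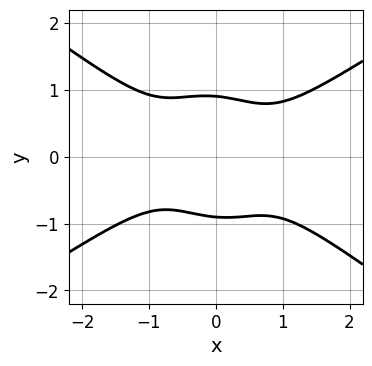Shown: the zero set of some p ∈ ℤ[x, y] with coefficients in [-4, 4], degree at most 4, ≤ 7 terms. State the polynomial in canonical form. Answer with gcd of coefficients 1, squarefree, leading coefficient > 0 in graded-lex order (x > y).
The degree is 4 — the shape is more complex than any degree-3 curve.
From the axis intercepts and sections: the curve avoids every integer x-axis point in the box.
These observations pin down the coefficients.

2*x^4 - 3*x^2*y^2 - x*y^3 - 3*y^4 + 2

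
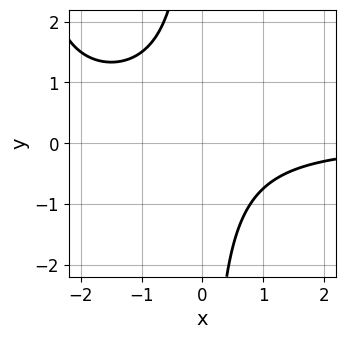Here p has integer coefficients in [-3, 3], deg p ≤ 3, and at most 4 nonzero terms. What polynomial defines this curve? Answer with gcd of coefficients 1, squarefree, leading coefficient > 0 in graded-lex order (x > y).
x^2*y + 3*x*y + 3

1. deg p = 3. The shape is more complex than any degree-2 curve.
2. Checking where it meets the axes: no x-intercept at any integer in the box; it misses every integer gridline on the y-axis.
3. Assembling these constraints gives the stated polynomial.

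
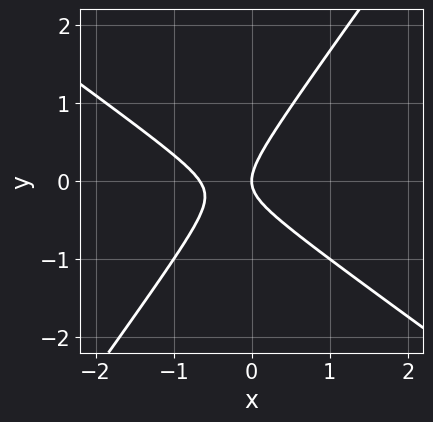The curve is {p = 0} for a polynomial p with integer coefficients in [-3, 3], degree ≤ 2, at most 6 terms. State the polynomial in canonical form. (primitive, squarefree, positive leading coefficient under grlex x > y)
Degree: the shape is more complex than any degree-1 curve, so deg p = 2.
Against the integer gridlines: it crosses the y-axis at the gridline y = 0; one x-axis crossing is at x = 0.
Assembling these constraints gives the stated polynomial.

3*x^2 + 2*x*y - 3*y^2 + 2*x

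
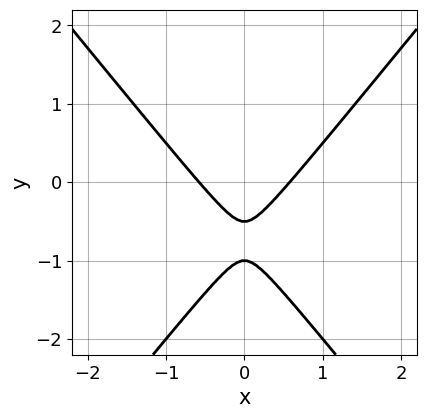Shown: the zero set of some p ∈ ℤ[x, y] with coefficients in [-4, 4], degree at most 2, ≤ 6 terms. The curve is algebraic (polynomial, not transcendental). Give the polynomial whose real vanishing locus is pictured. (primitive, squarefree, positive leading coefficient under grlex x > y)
1. deg p = 2.
2. Symmetries: it's symmetric under x → −x, forcing even powers of x.
3. Observable constraints: one y-axis crossing is at y = -1.
4. Putting this together gives p.

3*x^2 - 2*y^2 - 3*y - 1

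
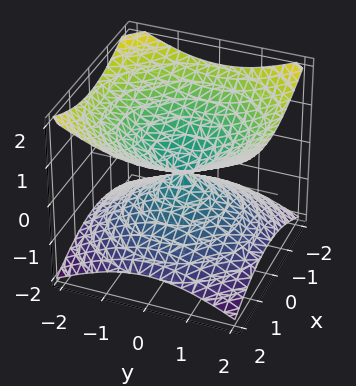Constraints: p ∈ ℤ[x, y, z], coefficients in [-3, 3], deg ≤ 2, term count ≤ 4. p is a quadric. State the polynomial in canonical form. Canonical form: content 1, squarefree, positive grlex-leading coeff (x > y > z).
x^2 + y^2 - 2*z^2

The degree is 2 — two nappes meeting at a single point; a quadric.
Symmetries: the z ↦ −z reflection is a symmetry, so z appears only in even powers; rotational symmetry about the z-axis ⇒ p depends on x, y only through x² + y².
Reading off the gridlines: a circular section at z = 1 has radius between 1 and 2; it crosses the z-axis at the gridline z = 0; it meets the x-axis at x = 0 (among the integer gridlines).
Fitting integer coefficients to these (and the overall shape) gives p.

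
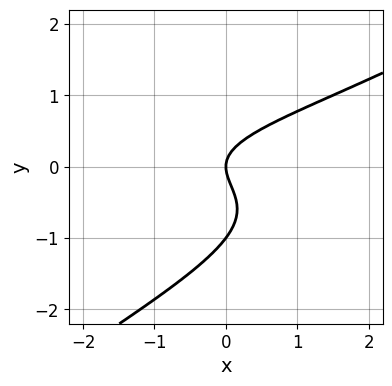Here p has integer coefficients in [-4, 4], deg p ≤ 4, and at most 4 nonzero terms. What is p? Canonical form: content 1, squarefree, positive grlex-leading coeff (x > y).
2*x*y^2 - 3*y^3 - 3*y^2 + 2*x

Degree: a generic line meets the curve in up to 3 points, so deg p = 3.
Reading off the gridlines: one x-axis crossing is at x = 0; among the integer gridlines, it crosses the y-axis at y ∈ {-1, 0}.
Solving for integer coefficients yields p as stated.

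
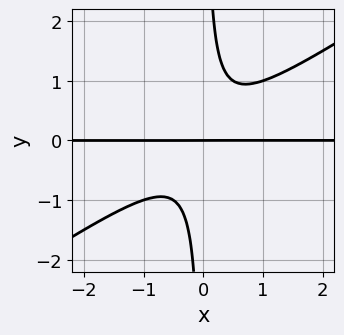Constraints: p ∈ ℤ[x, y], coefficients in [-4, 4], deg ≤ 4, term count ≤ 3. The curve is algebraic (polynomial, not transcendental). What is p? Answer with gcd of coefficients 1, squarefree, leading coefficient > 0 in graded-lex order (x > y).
Degree: a generic line meets the curve in up to 3 points, so deg p = 3.
From the axis intercepts and sections: the visible x-axis segment lies entirely on the curve; one y-axis crossing is at y = 0.
These observations pin down the coefficients.

2*x^2*y - 3*x*y^2 + y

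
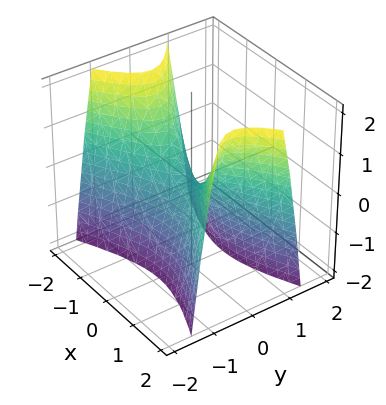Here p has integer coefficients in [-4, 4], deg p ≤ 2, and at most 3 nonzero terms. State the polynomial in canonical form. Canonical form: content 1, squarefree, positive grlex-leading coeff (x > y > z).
First, deg p = 2. A hyperbolic paraboloid; a quadric.
Then, symmetries: the y ↦ −y reflection is a symmetry, so y appears only in even powers; mirror symmetry x ↦ −x ⇒ only even powers of x.
Then, reading off the gridlines: one x-axis crossing is at x = 0; it meets the y-axis at y = 0 (among the integer gridlines); it crosses the z-axis at the gridline z = 0.
Finally, fitting integer coefficients to these (and the overall shape) gives p.

x^2 - 3*y^2 - z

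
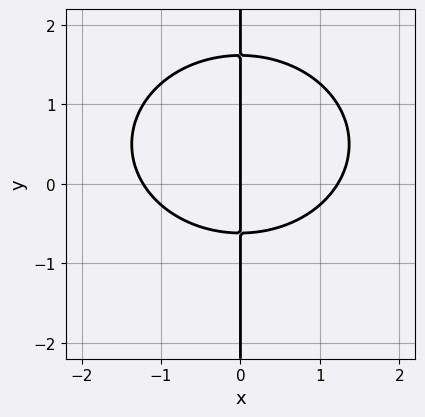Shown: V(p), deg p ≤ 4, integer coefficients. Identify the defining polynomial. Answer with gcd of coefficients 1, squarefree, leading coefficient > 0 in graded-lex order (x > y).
2*x^3 + 3*x*y^2 - 3*x*y - 3*x

1. The degree is 3 — no degree-2 curve has this shape.
2. From the visible intercepts: one x-axis crossing is at x = 0; every point of the y-axis in the box is on the curve.
3. Putting this together gives p.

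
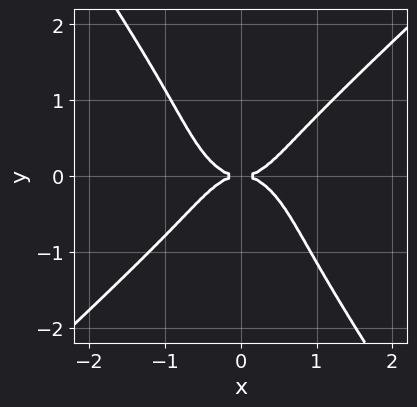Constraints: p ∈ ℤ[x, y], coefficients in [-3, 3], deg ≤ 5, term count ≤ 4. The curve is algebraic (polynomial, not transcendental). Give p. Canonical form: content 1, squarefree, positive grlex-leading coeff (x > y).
3*x^4 - 2*x*y^3 - 2*y^4 - 2*y^2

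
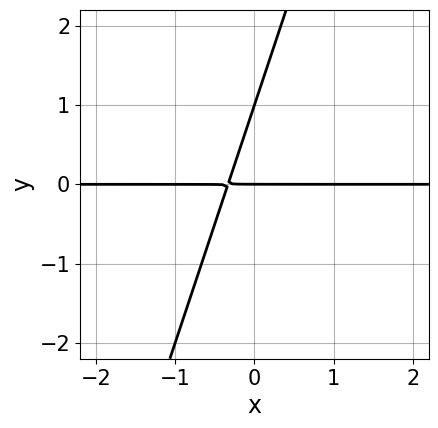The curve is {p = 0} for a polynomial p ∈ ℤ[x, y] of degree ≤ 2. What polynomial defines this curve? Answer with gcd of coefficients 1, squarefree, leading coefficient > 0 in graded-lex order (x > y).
(a) The degree is 2 — a generic line meets the curve in up to 2 points.
(b) Checking where it meets the axes: every point of the x-axis in the box is on the curve; among the integer gridlines, it crosses the y-axis at y ∈ {0, 1}.
(c) Together with the visible shape, these determine p as stated.

3*x*y - y^2 + y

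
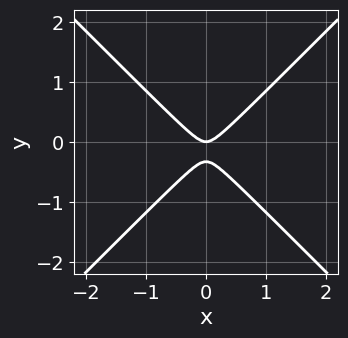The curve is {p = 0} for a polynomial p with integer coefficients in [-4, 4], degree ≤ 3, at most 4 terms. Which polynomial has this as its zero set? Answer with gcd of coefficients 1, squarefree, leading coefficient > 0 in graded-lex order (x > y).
1. deg p = 2. A generic line meets the curve in up to 2 points.
2. Symmetries: it's symmetric under x → −x, forcing even powers of x.
3. From the visible intercepts: it crosses the y-axis at the gridline y = 0; it meets the x-axis at x = 0 (among the integer gridlines).
4. Assembling these constraints gives the stated polynomial.

3*x^2 - 3*y^2 - y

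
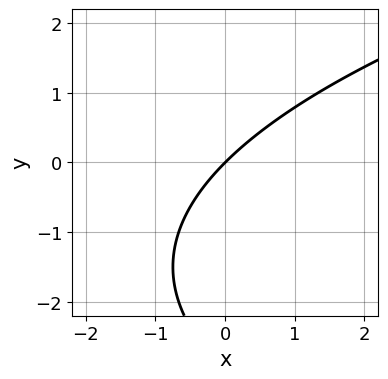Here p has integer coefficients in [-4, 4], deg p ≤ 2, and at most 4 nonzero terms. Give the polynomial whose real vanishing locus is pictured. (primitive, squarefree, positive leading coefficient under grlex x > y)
y^2 - 3*x + 3*y

1. Degree: no degree-1 curve has this shape, so deg p = 2.
2. From the visible intercepts: it meets the x-axis at x = 0 (among the integer gridlines); it meets the y-axis at y = 0 (among the integer gridlines).
3. Putting this together gives p.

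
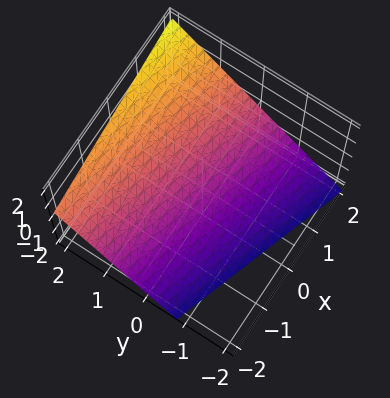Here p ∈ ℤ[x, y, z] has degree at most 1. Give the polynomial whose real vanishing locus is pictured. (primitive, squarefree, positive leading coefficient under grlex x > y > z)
1. The degree is 1 — every cross-section is a straight line — this is a plane.
2. From the axis intercepts and sections: one x-axis crossing is at x = 2.
3. Together with the visible shape, these determine p as stated.

x + 3*y - 3*z - 2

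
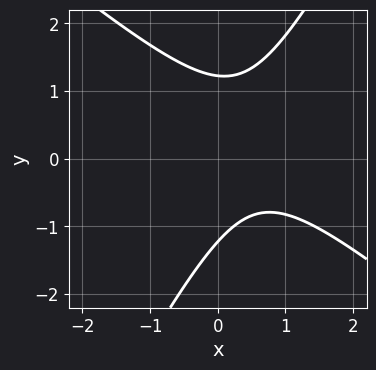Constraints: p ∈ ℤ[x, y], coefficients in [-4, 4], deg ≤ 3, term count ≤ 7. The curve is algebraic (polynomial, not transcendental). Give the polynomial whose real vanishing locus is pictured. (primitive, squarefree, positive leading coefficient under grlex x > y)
1. The degree is 2 — a generic line meets the curve in up to 2 points.
2. Reading off the gridlines: it misses every integer gridline on the x-axis.
3. Together with the visible shape, these determine p as stated.

3*x^2 + 2*x*y - 2*y^2 - 3*x + 3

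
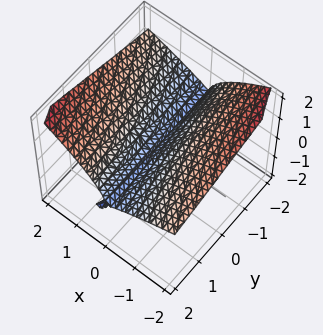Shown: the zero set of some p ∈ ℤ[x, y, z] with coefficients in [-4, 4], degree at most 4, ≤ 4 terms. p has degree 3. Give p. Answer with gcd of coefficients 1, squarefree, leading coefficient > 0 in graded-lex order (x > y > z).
There are 2 components.
The degree is 3 — a generic line meets the surface in up to 3 points.
Observable constraints: it crosses the x-axis at the gridline x = 0; it meets the z-axis at z = 0 (among the integer gridlines); every point of the y-axis in the box is on the surface.
Matching integer coefficients to the picture gives p.

2*x*y*z - 3*z^3 + 3*x^2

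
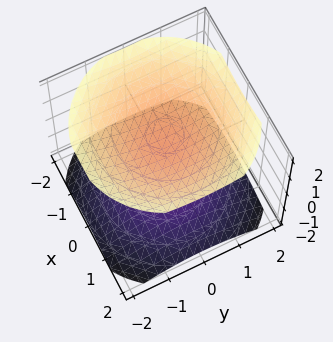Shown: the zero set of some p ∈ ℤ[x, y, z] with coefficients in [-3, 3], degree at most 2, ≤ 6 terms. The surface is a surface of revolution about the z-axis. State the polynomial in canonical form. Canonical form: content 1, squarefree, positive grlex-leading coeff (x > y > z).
x^2 + y^2 - 2*z^2 + 3

(a) The picture has 2 separate pieces. Treating them together as one polynomial.
(b) Degree: the shape is more complex than any degree-1 surface, so deg p = 2.
(c) Symmetry: the z-axis is an axis of rotation, so x and y enter only as x² + y².
(d) From the visible intercepts: no y-intercept at any integer in the box; it misses every integer gridline on the x-axis.
(e) Matching integer coefficients to the picture gives p.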